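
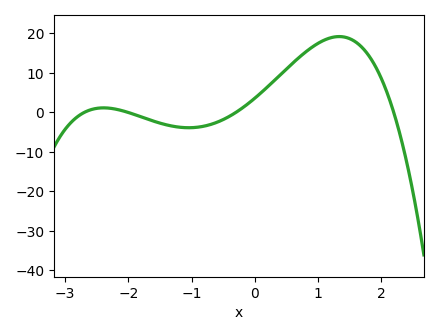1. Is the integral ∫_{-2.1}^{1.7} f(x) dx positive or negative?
positive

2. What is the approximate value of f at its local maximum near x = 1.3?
19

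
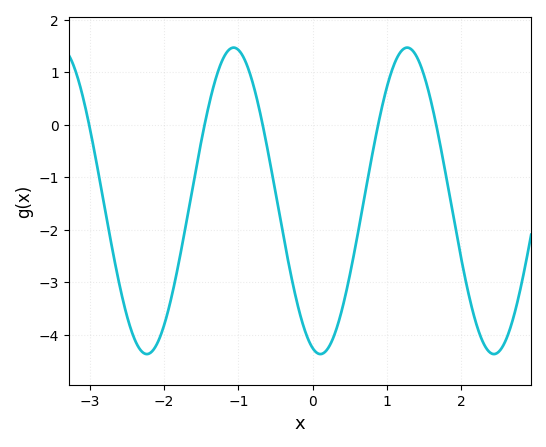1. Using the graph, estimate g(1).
0.7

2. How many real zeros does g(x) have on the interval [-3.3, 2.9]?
5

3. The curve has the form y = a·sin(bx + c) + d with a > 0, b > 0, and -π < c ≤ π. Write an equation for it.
y = 2.92sin(2.7x - 1.9) - 1.45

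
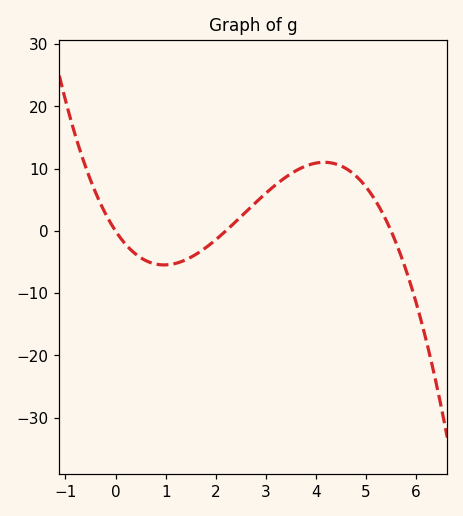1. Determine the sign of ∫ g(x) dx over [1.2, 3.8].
positive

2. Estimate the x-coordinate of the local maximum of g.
4.2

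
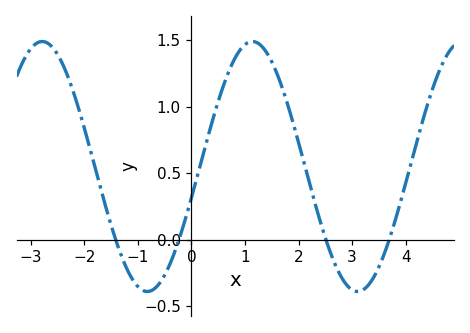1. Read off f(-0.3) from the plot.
-0.077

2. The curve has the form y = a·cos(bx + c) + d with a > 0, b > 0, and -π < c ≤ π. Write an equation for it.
y = 0.94cos(1.6x - 1.82) + 0.55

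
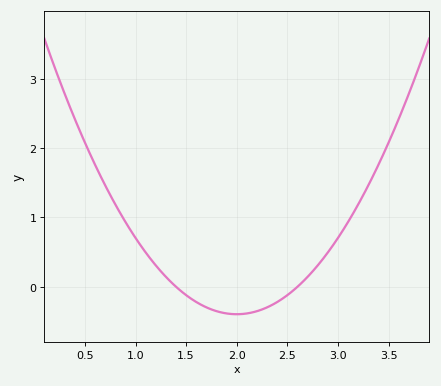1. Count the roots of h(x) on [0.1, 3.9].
2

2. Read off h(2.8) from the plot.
0.308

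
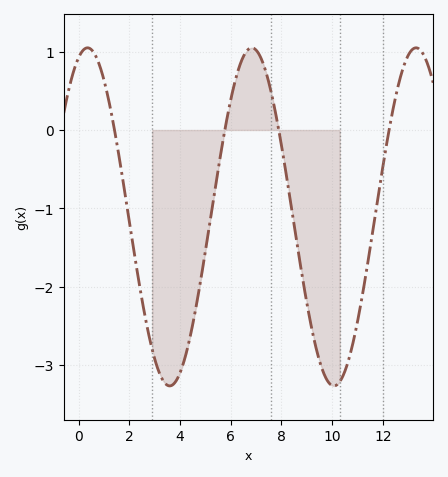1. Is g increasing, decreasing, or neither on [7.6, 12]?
neither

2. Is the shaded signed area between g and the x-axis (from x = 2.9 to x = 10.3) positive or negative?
negative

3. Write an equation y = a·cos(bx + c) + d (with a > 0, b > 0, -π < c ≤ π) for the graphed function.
y = 2.16cos(0.97x - 0.342) - 1.11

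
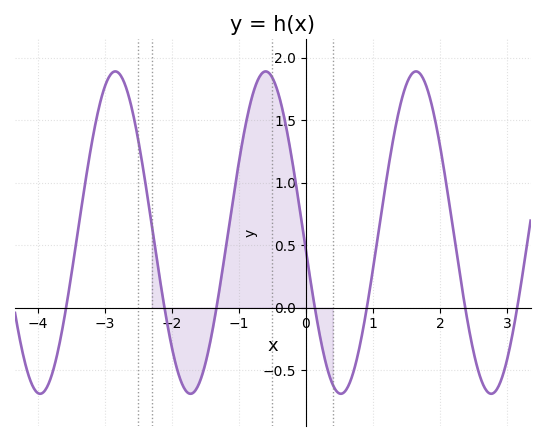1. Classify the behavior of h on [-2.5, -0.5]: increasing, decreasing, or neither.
neither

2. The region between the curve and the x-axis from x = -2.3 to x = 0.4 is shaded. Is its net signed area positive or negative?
positive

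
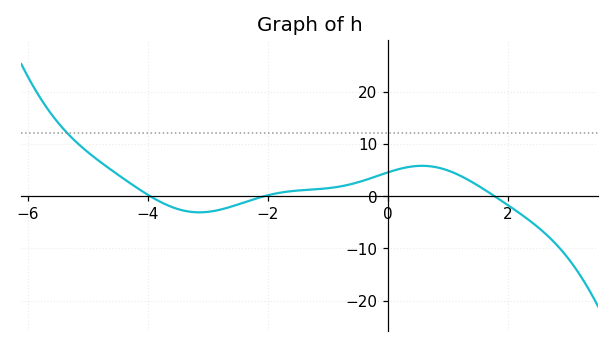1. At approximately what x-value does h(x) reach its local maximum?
0.572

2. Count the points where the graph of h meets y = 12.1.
1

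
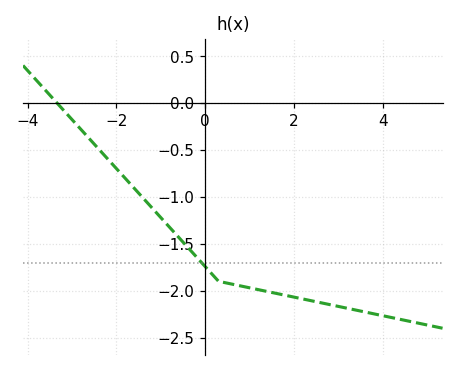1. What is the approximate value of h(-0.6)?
-1.43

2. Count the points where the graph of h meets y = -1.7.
1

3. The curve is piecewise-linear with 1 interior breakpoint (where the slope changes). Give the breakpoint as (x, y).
(0.3, -1.9)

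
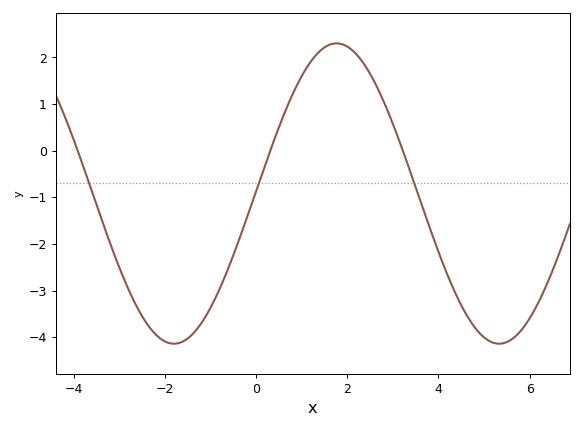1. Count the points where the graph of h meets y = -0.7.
3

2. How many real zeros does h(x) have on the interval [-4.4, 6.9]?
3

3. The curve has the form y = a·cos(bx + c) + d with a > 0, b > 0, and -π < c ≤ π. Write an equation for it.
y = 3.22cos(0.88x - 1.55) - 0.92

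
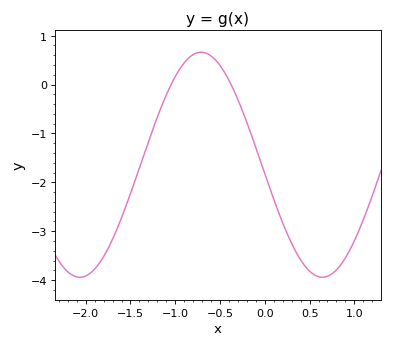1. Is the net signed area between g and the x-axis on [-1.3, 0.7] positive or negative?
negative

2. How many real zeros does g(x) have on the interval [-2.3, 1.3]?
2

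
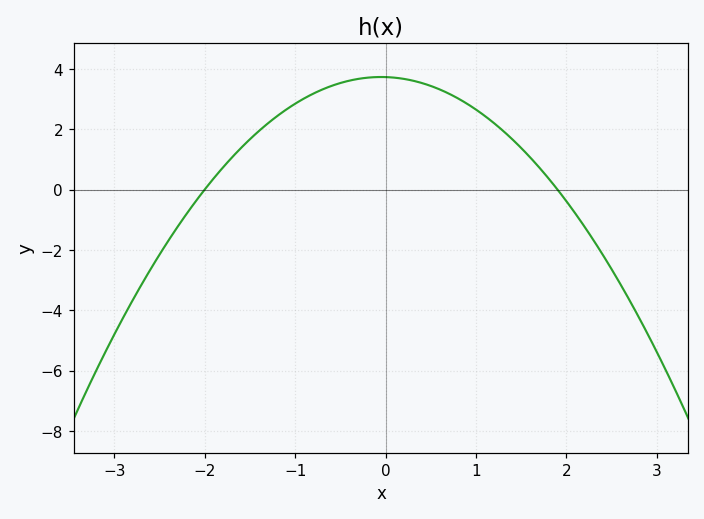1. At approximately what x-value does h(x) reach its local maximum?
-0.05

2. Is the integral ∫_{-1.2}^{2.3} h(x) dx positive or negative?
positive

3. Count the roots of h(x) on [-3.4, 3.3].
2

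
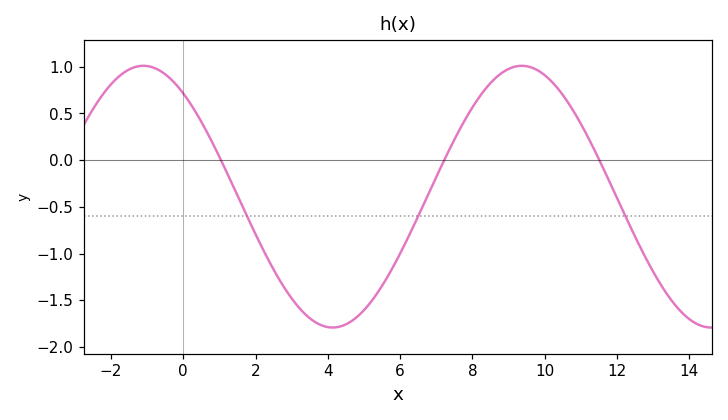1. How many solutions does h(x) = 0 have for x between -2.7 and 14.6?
3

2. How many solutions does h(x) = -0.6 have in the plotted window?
3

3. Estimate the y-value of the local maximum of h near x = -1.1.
1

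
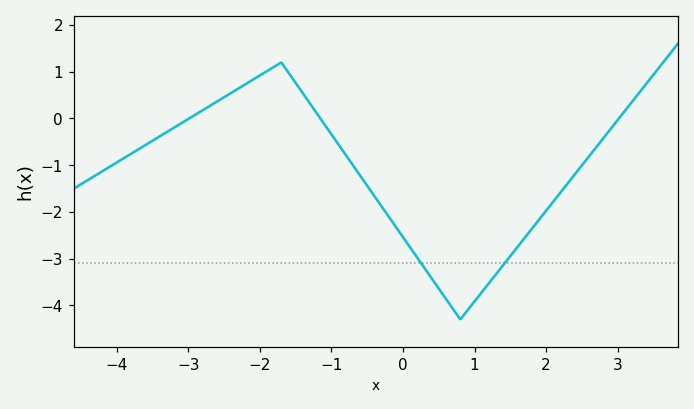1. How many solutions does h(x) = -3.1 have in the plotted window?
2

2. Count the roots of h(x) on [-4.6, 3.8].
3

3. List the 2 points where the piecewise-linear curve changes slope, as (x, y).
(-1.7, 1.2); (0.8, -4.3)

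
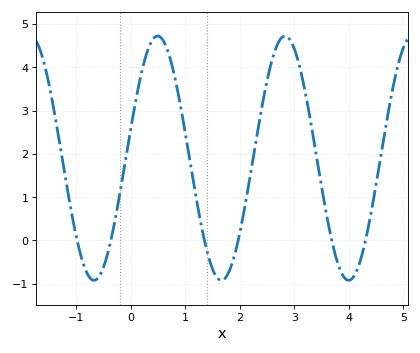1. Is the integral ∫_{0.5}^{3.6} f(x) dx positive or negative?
positive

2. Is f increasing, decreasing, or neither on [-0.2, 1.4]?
neither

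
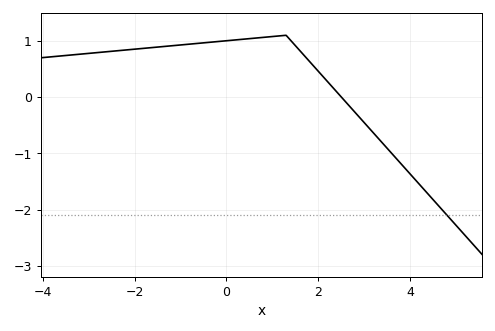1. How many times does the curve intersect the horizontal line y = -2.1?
1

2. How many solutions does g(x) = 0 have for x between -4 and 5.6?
1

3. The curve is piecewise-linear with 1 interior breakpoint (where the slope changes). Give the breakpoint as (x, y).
(1.3, 1.1)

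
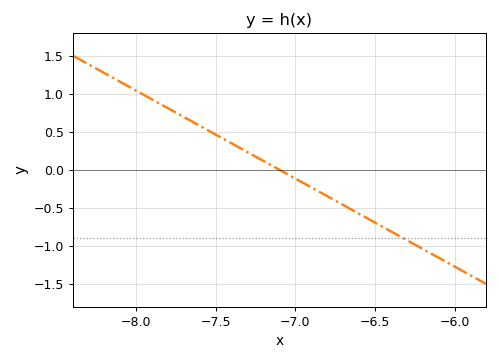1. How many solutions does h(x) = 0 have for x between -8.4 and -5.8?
1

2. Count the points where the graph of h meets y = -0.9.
1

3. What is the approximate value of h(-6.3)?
-0.95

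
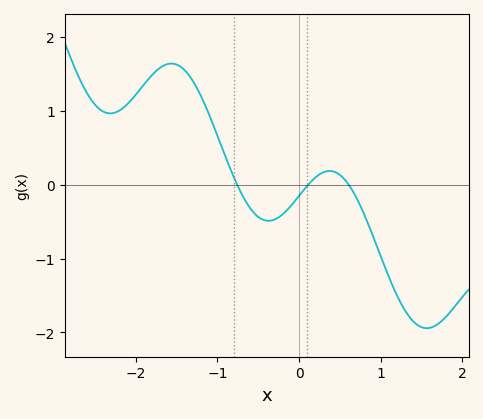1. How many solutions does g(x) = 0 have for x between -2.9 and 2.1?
3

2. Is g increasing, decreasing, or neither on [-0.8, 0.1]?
neither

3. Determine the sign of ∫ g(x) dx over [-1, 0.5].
negative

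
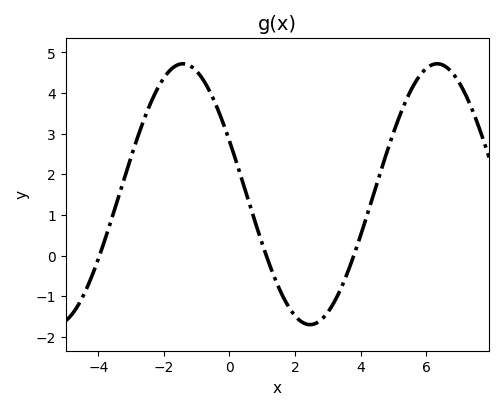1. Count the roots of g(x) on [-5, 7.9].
3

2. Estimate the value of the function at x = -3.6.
0.9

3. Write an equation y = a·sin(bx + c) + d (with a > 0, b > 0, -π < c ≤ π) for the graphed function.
y = 3.21sin(0.81x + 2.7) + 1.51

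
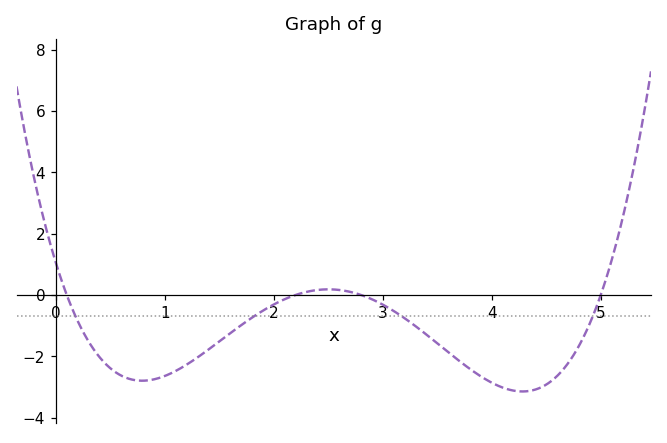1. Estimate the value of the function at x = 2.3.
0.101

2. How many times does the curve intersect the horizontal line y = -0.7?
4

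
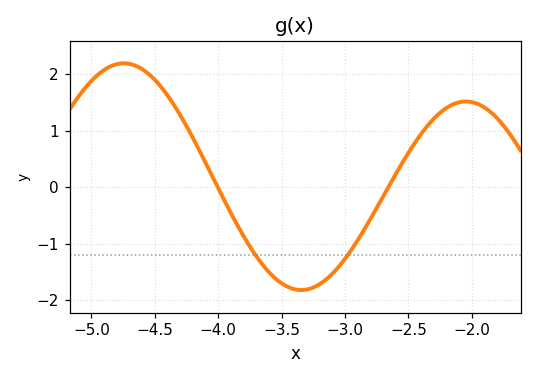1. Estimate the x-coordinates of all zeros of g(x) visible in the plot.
-4, -2.66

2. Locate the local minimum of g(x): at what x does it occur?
-3.35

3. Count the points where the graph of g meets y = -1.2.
2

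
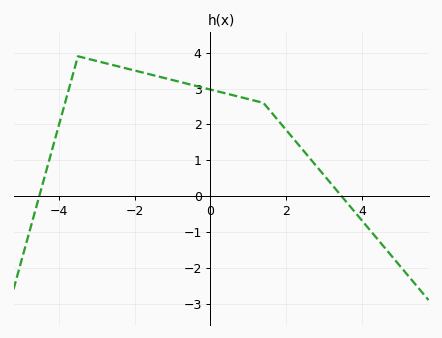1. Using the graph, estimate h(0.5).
2.8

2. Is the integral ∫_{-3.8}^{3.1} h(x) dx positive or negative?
positive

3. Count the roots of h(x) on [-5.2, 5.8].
2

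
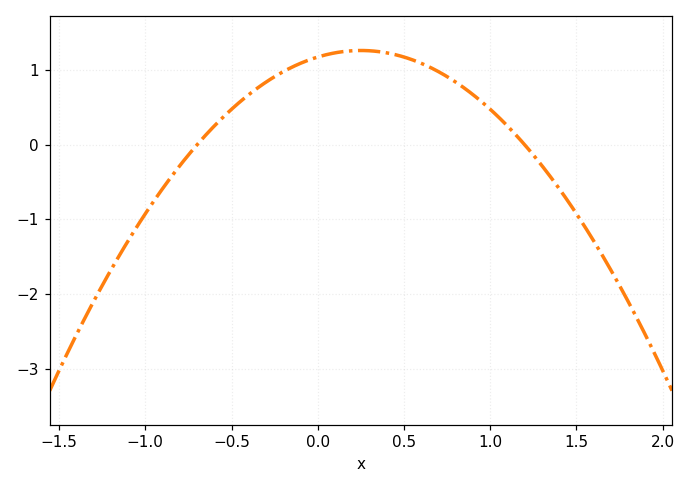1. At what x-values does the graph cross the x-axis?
-0.7, 1.2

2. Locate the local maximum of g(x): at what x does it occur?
0.25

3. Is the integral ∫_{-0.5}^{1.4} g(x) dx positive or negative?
positive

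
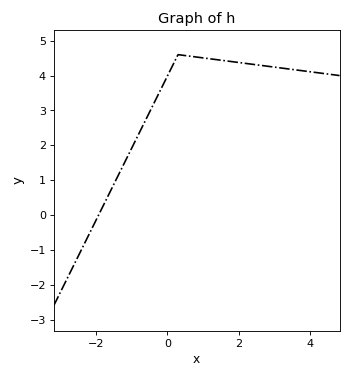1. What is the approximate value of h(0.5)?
4.57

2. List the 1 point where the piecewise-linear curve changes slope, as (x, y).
(0.3, 4.6)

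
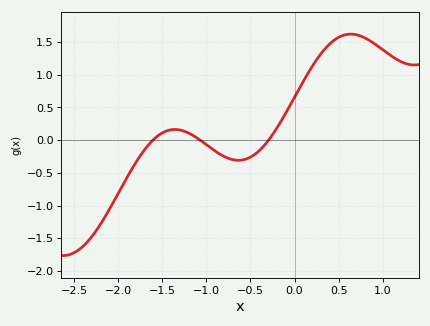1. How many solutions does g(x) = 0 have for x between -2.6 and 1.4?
3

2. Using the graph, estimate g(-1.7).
-0.15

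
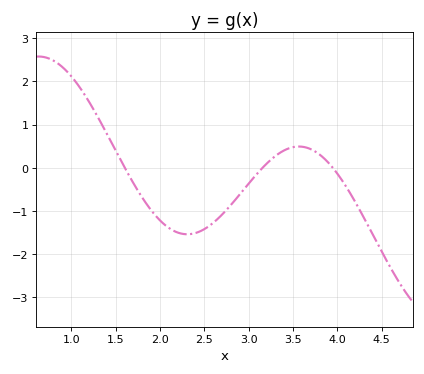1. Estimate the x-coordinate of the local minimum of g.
2.3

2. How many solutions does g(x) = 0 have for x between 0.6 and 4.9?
3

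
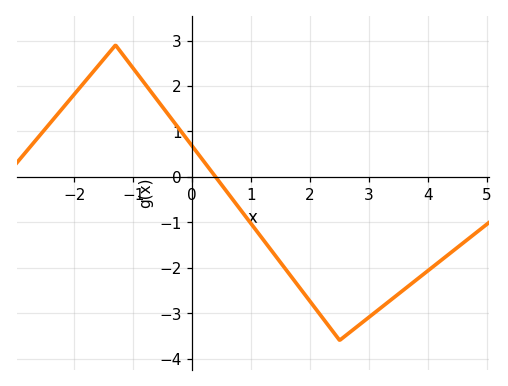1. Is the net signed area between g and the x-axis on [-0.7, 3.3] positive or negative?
negative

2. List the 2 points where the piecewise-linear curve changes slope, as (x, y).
(-1.3, 2.9); (2.5, -3.6)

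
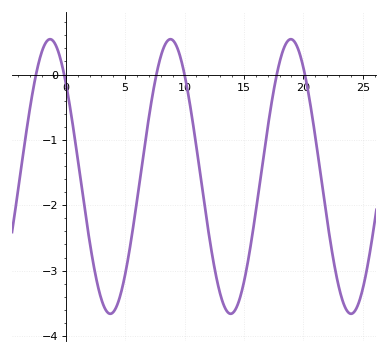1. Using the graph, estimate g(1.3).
-1.67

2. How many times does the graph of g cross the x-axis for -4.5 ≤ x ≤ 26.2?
6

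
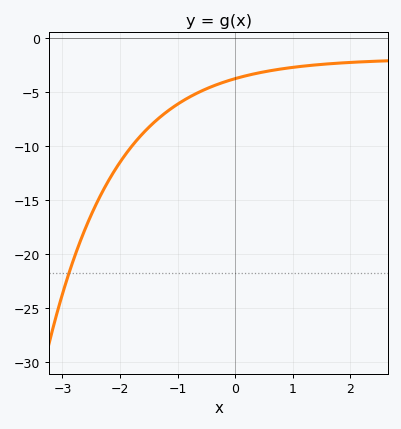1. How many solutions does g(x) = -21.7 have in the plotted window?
1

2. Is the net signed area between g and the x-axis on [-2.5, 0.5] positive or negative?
negative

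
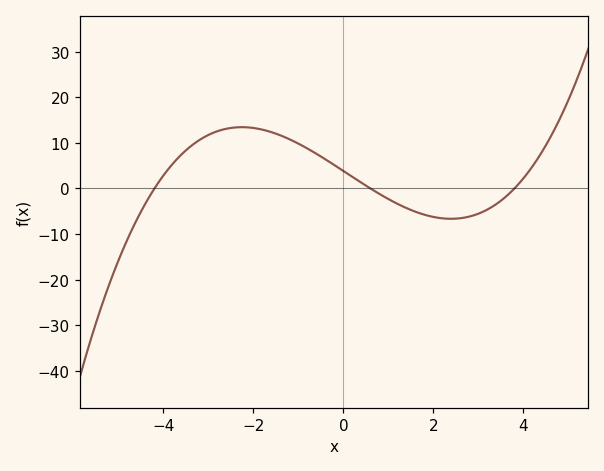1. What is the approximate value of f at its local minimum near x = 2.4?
-6.65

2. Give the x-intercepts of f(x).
-4.2, 0.6, 3.8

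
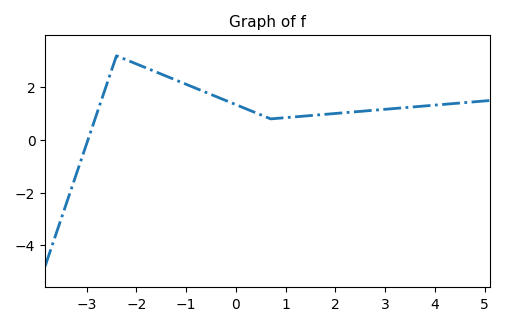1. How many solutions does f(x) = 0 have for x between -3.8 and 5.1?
1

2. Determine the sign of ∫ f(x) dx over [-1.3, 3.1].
positive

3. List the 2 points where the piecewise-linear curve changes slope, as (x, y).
(-2.4, 3.2); (0.7, 0.8)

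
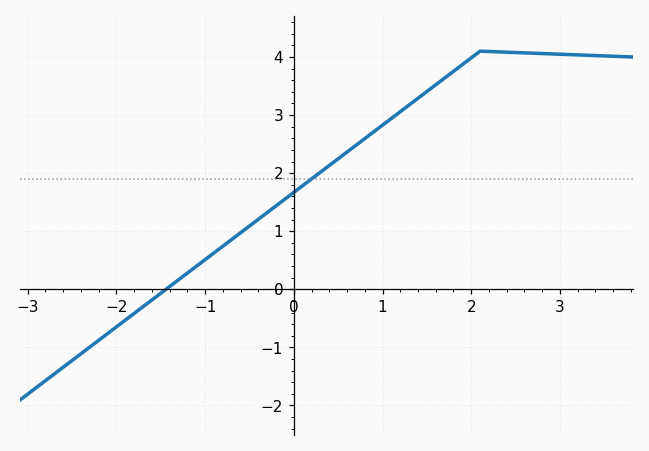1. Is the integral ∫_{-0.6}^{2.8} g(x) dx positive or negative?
positive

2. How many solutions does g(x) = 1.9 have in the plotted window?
1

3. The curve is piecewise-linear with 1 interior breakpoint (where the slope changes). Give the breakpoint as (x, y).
(2.1, 4.1)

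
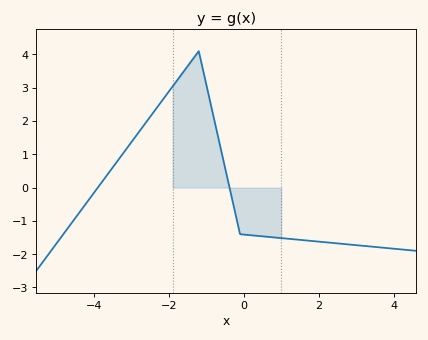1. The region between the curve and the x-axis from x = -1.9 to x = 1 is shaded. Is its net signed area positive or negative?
positive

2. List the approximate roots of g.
-3.89, -0.38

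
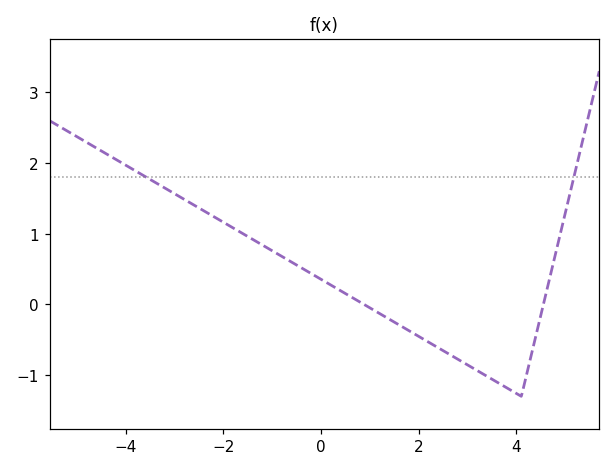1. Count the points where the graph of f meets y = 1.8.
2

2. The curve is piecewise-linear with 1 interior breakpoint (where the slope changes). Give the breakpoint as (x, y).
(4.1, -1.3)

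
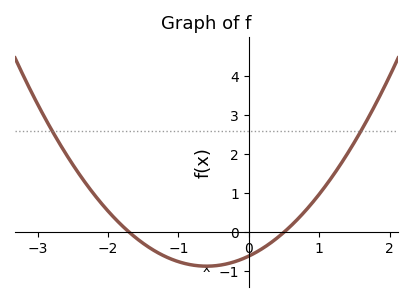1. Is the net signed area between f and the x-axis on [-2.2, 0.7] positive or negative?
negative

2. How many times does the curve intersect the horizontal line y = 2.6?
2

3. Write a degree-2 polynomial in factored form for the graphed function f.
y = 0.72(x + 1.7)(x - 0.5)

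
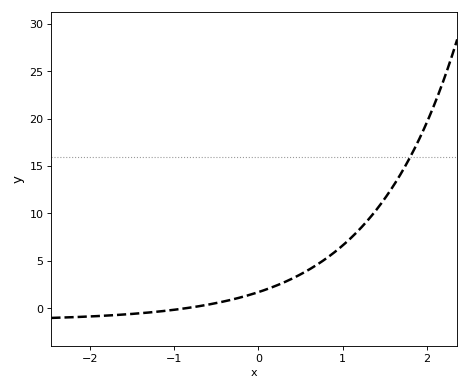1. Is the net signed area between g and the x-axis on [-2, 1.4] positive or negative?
positive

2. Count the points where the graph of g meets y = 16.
1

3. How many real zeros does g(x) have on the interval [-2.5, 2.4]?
1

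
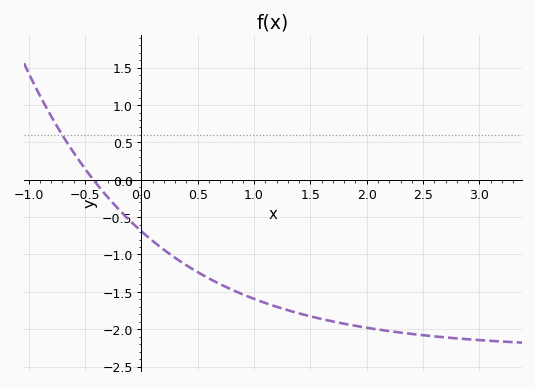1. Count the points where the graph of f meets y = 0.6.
1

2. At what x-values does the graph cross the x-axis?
-0.426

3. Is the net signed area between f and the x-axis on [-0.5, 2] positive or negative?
negative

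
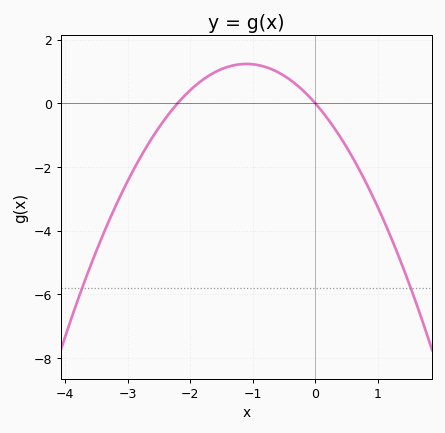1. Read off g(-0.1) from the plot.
0.2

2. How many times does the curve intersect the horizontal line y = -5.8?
2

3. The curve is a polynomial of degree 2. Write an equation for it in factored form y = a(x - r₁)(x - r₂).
y = -1.02(x + 2.2)(x - 0)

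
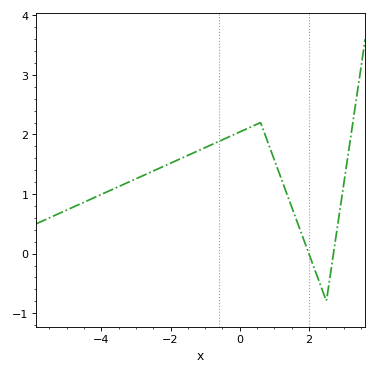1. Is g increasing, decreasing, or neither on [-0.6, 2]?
neither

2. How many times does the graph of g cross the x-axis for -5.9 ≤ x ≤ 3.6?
2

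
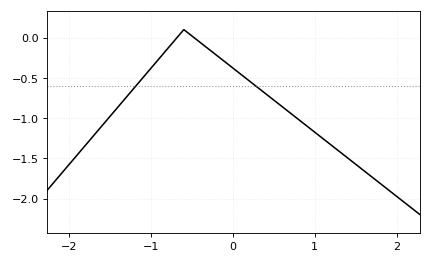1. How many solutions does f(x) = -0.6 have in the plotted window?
2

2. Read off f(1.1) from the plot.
-1.25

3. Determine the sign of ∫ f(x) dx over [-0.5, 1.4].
negative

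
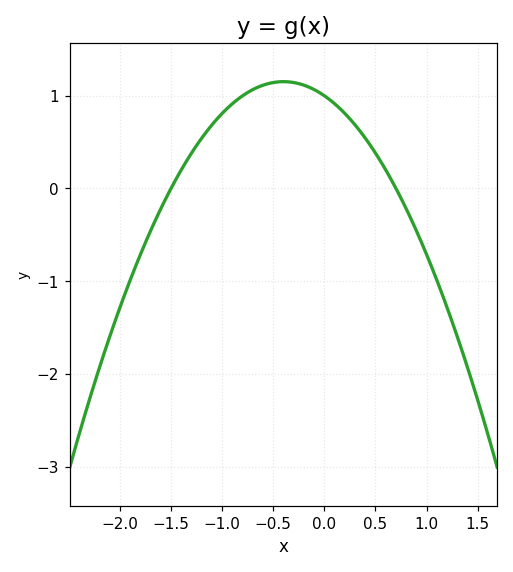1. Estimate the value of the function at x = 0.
0.997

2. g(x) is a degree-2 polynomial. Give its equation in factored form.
y = -0.95(x + 1.5)(x - 0.7)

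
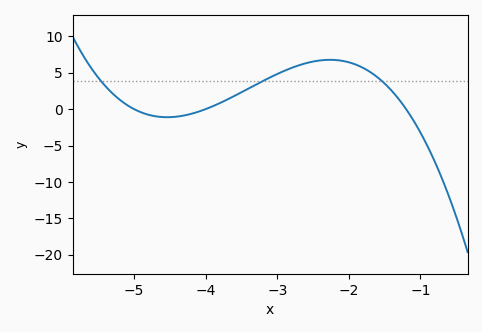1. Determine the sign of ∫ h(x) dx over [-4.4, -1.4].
positive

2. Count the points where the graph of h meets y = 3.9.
3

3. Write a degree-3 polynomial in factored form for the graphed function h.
y = -1.34(x + 5)(x + 4)(x + 1.2)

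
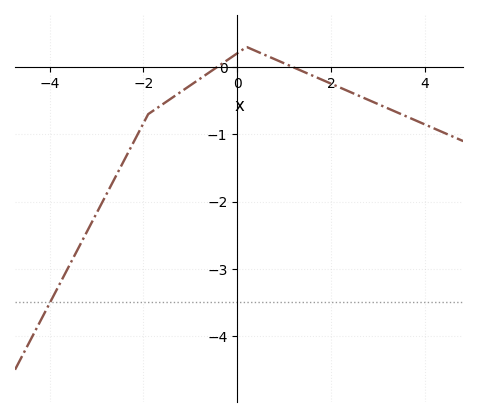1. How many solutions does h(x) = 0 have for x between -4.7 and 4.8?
2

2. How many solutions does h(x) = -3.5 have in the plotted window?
1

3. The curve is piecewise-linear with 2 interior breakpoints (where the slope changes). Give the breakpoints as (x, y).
(-1.9, -0.7); (0.2, 0.3)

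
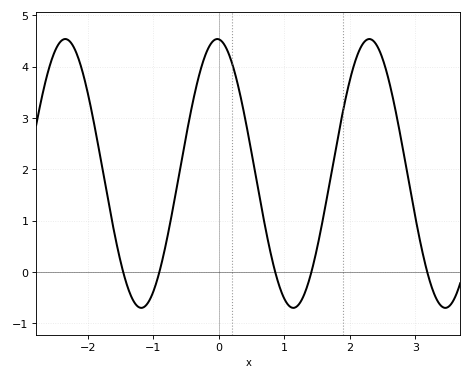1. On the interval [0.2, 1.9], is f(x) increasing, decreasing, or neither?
neither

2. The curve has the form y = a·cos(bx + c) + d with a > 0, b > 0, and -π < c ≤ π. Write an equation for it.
y = 2.62cos(2.7x + 0.06) + 1.92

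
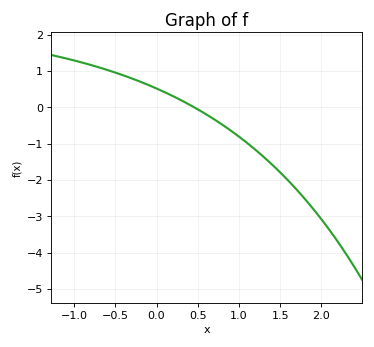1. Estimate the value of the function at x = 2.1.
-3.4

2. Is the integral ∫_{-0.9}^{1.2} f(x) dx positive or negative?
positive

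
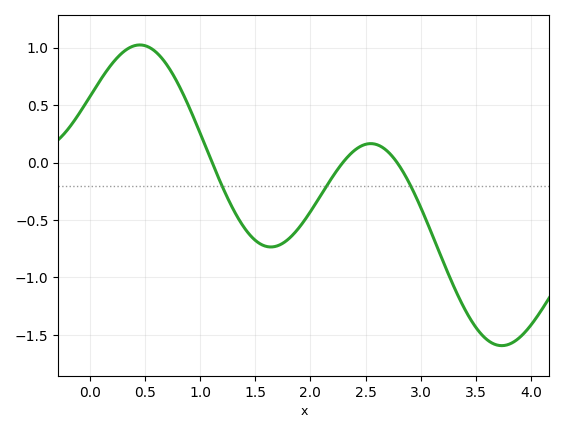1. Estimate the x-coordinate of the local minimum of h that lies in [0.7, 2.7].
1.6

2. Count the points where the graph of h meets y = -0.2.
3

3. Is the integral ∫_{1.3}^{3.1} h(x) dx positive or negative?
negative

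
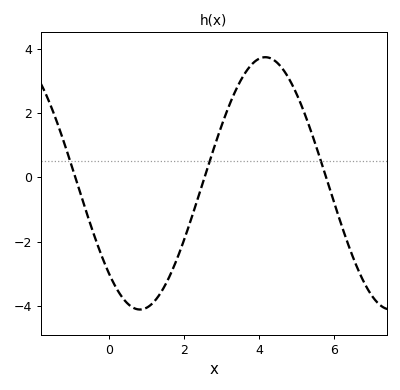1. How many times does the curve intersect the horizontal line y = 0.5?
3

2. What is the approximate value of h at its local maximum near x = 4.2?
3.8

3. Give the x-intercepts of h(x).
-0.8, 2.6, 5.8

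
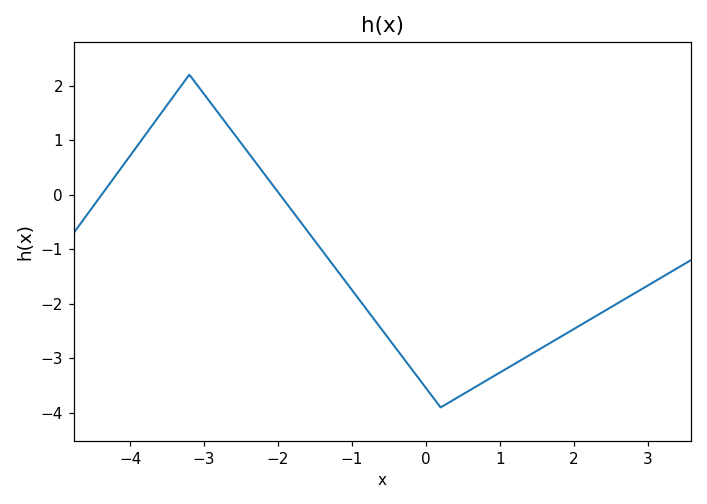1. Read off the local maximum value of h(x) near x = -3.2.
2.2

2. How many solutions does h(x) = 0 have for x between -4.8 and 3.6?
2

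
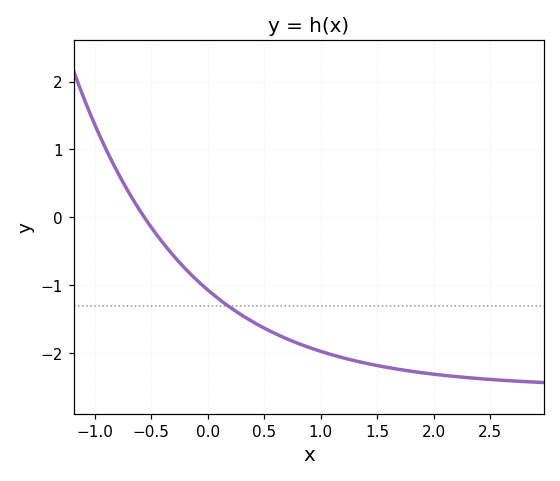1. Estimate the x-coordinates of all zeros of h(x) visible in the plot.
-0.6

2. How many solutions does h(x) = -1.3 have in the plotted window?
1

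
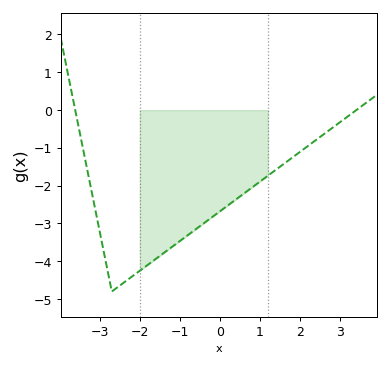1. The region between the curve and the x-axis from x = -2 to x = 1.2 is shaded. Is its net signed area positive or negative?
negative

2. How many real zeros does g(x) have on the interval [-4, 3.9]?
2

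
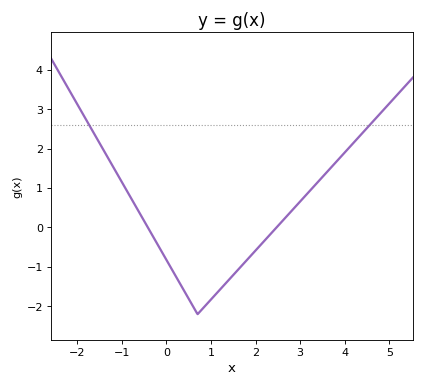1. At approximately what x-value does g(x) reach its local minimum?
0.701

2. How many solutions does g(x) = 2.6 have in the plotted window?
2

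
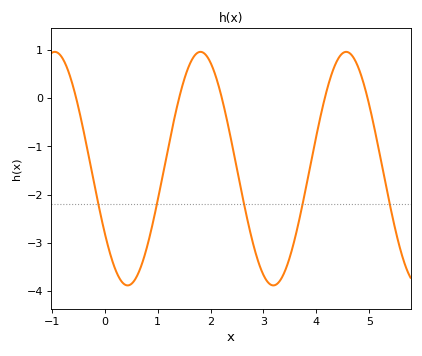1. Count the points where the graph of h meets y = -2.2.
5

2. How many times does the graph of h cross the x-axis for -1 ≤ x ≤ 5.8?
5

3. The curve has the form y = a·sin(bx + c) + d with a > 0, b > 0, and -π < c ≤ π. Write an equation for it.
y = 2.42sin(2.28x - 2.55) - 1.46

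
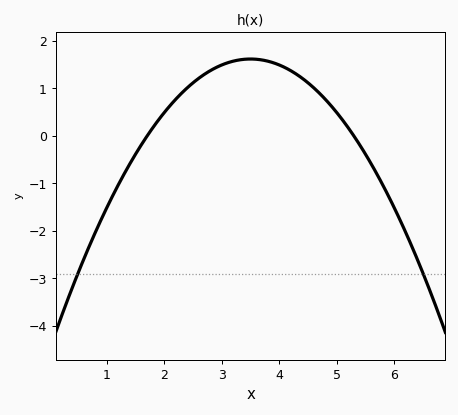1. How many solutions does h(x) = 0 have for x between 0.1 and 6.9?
2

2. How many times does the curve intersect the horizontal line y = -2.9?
2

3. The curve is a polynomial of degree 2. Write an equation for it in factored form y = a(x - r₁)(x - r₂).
y = -0.5(x - 1.7)(x - 5.3)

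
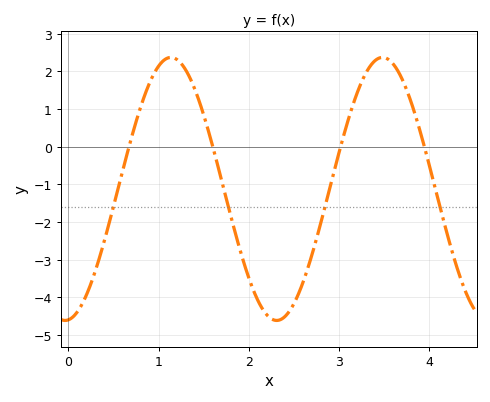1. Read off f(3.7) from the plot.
1.78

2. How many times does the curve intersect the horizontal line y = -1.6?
4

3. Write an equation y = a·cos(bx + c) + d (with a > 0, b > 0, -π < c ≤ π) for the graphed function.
y = 3.49cos(2.68x - 3.04) - 1.12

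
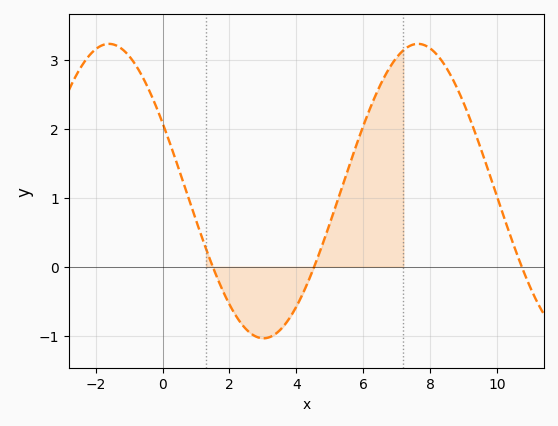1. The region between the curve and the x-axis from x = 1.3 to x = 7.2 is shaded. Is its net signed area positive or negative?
positive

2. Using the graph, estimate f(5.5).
1.4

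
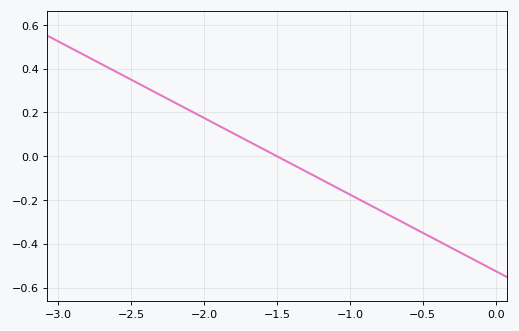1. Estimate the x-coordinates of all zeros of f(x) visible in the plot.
-1.5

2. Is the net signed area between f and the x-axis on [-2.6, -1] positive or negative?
positive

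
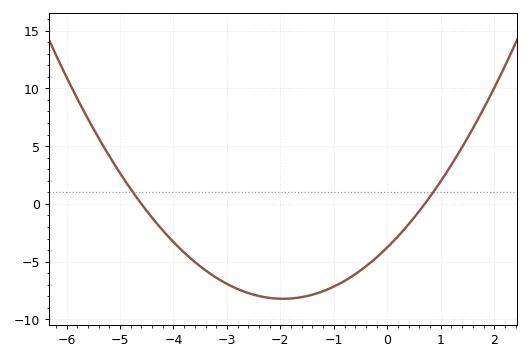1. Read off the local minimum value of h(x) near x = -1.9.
-8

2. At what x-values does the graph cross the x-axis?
-4.6, 0.6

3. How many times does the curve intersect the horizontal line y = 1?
2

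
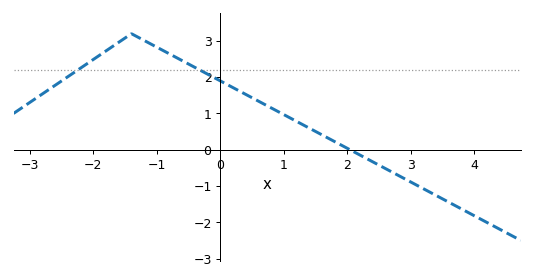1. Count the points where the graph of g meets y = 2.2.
2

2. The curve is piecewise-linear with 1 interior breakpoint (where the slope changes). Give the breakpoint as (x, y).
(-1.4, 3.2)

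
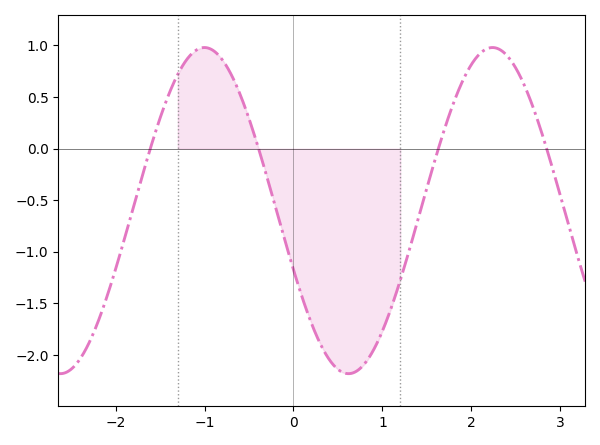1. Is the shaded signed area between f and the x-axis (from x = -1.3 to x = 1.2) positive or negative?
negative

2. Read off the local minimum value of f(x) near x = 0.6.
-2.2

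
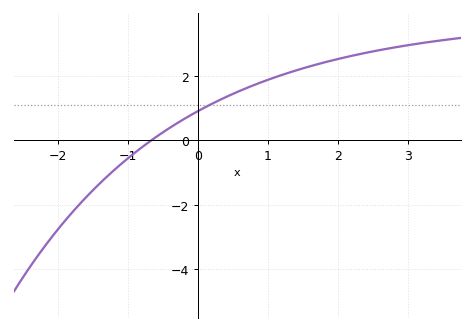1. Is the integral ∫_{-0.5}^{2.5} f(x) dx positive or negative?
positive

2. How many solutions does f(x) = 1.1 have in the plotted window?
1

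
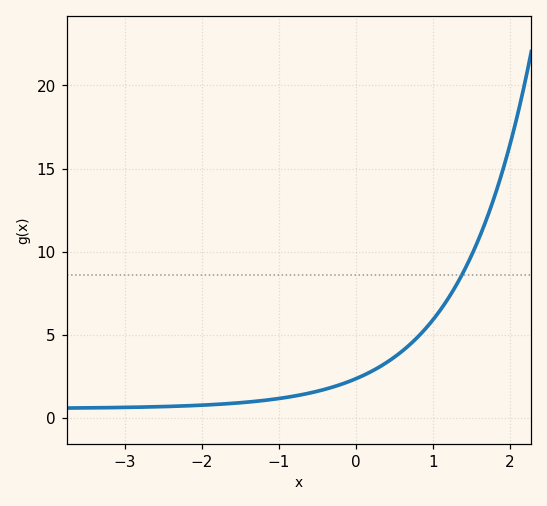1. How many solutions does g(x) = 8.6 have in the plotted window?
1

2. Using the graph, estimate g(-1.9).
1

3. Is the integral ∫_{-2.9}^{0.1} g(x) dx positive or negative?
positive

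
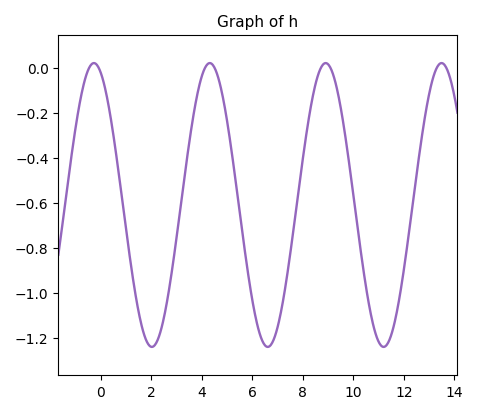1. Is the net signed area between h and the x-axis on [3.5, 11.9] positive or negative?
negative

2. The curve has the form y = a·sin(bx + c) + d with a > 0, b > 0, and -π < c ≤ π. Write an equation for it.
y = 0.63sin(1.37x + 1.94) - 0.61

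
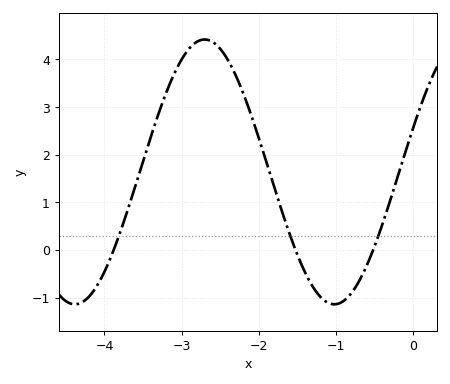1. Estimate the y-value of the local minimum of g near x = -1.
-1.14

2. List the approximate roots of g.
-3.88, -1.53, -0.52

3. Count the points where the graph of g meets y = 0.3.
3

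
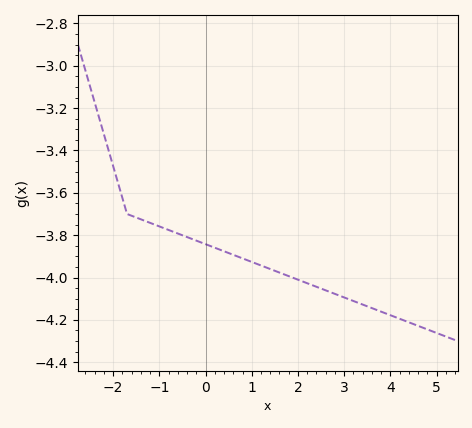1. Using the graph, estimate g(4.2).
-4.19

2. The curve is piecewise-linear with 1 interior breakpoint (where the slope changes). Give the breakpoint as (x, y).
(-1.7, -3.7)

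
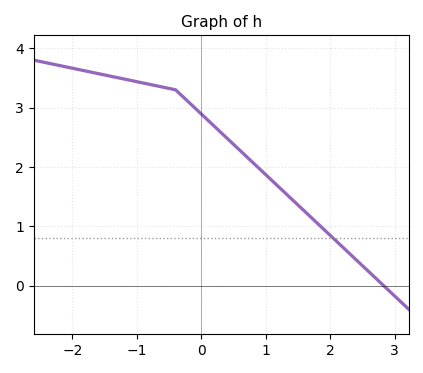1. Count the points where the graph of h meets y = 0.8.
1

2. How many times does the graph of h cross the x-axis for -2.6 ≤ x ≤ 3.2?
1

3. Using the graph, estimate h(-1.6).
3.57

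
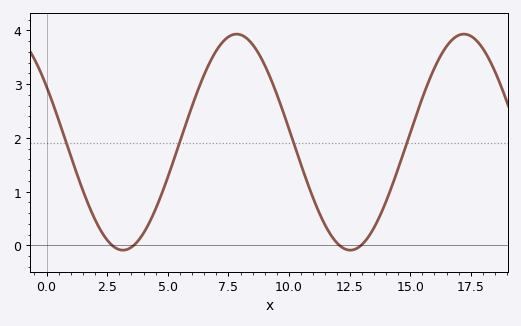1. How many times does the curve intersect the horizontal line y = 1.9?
4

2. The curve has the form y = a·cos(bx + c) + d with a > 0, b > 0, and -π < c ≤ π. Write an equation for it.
y = 2.01cos(0.67x + 1) + 1.92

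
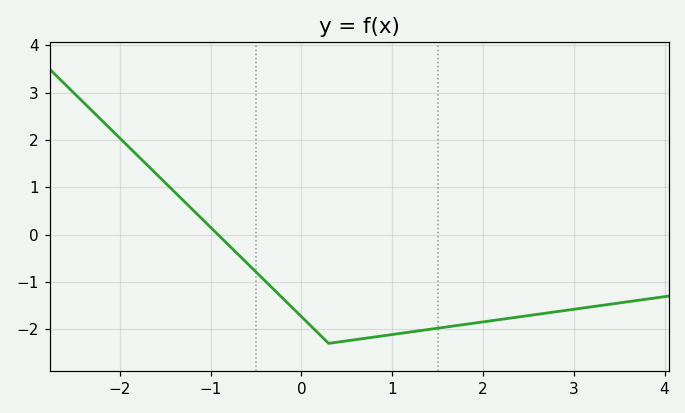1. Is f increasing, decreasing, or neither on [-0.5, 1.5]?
neither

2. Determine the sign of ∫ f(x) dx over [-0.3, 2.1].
negative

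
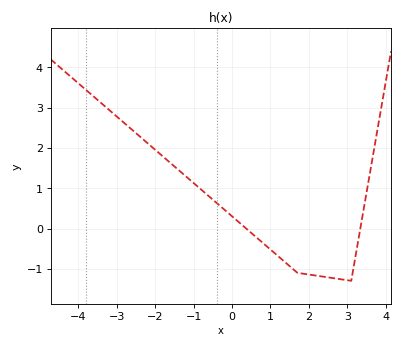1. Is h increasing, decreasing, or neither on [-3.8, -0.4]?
decreasing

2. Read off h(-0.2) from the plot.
0.5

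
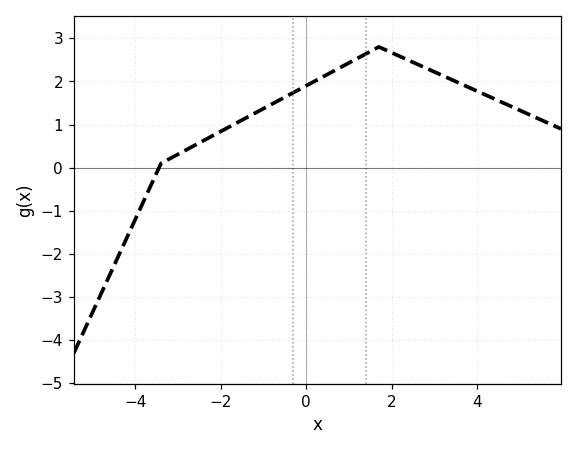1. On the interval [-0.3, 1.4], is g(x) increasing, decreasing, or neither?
increasing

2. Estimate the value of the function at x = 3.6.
2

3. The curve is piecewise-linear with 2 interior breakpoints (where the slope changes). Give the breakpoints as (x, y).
(-3.4, 0.1); (1.7, 2.8)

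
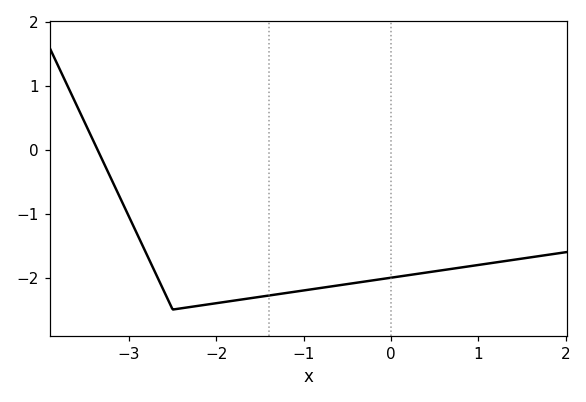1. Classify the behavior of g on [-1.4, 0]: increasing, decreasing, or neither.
increasing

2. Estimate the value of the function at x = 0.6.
-1.88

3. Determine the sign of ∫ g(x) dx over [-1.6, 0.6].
negative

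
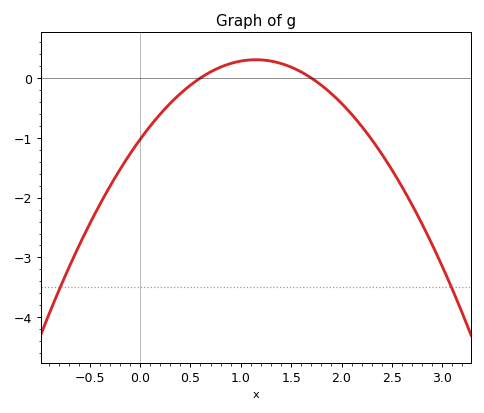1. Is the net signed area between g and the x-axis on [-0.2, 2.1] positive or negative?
negative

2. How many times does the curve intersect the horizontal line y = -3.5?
2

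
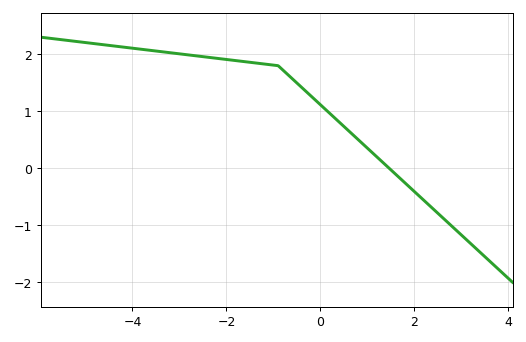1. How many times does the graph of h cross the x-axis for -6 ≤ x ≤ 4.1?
1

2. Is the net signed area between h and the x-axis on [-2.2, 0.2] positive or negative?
positive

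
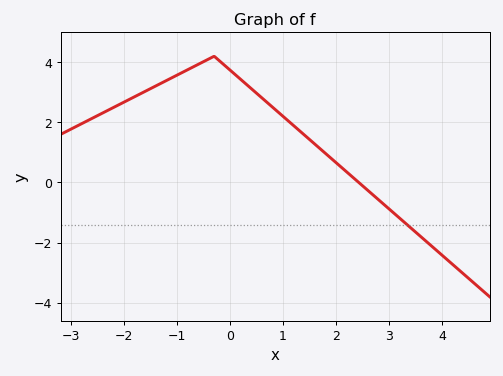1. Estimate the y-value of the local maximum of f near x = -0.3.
4.2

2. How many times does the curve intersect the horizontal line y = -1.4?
1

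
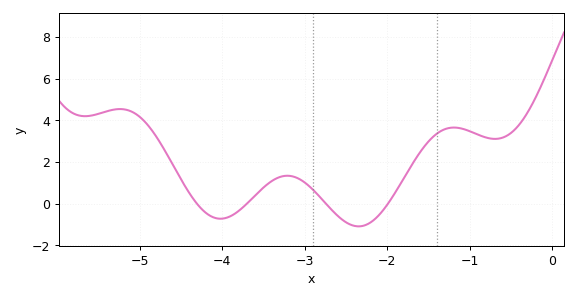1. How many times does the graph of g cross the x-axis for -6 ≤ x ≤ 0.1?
4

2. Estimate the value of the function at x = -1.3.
3.6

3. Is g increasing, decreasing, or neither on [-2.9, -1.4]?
neither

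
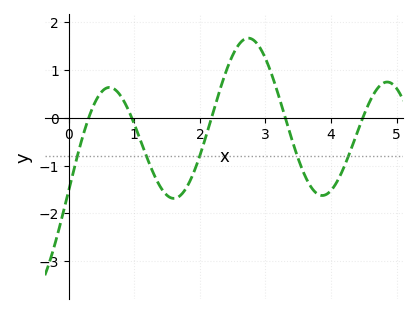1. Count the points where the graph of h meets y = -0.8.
5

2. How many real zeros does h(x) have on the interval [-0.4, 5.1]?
5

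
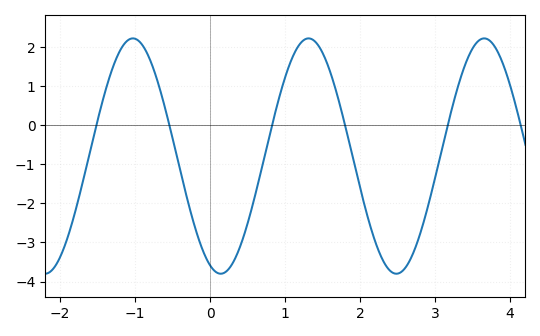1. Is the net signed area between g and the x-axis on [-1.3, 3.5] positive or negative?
negative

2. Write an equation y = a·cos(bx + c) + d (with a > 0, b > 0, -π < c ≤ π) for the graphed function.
y = 3.01cos(2.7x + 2.8) - 0.79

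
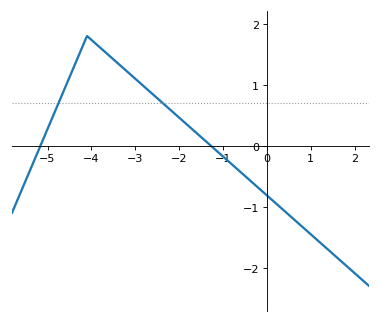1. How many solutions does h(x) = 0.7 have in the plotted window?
2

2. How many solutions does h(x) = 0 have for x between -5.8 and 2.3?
2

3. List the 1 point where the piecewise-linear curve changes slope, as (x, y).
(-4.1, 1.8)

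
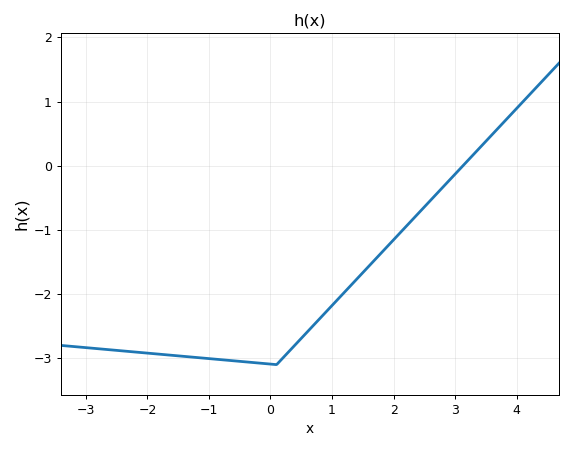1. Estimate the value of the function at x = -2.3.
-2.9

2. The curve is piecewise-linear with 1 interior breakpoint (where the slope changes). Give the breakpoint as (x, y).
(0.1, -3.1)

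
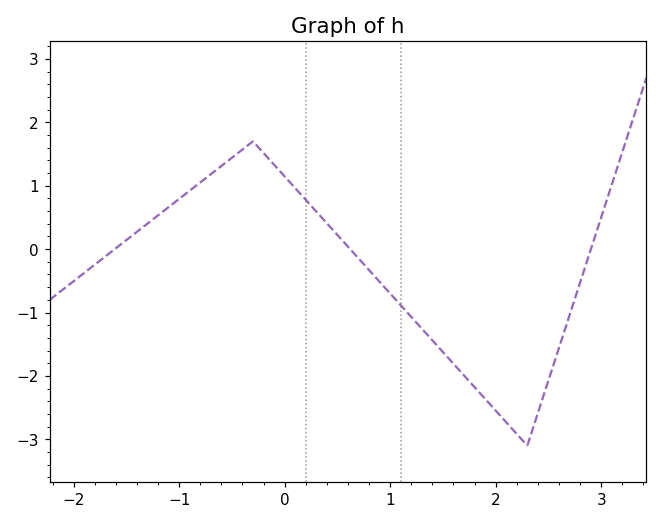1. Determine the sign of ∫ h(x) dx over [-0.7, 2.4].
negative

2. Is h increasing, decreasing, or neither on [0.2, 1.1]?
decreasing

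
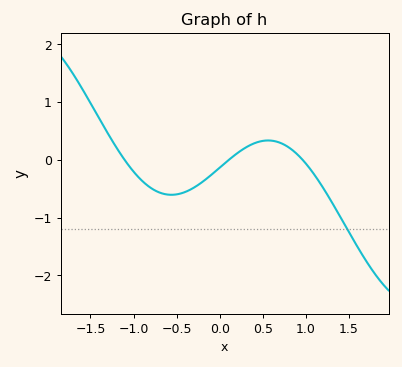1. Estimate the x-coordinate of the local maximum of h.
0.56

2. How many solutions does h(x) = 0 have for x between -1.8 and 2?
3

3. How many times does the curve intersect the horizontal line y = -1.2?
1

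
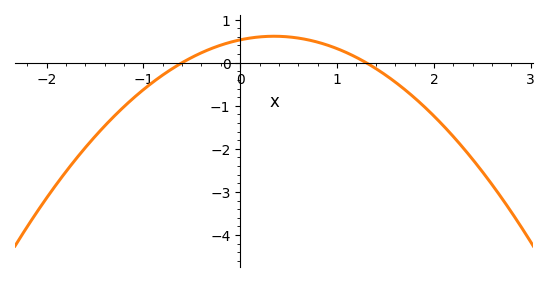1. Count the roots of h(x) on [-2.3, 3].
2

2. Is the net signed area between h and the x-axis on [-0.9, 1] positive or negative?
positive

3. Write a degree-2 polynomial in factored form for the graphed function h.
y = -0.68(x + 0.6)(x - 1.3)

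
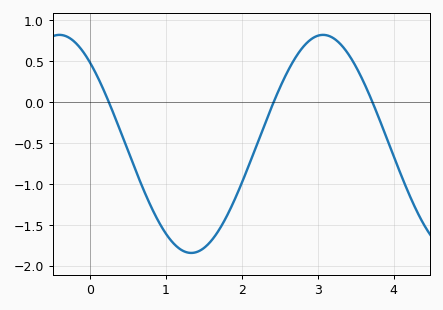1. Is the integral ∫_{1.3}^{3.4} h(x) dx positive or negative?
negative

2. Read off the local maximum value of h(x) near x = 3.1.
0.8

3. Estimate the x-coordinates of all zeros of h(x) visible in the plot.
0.2, 2.4, 3.7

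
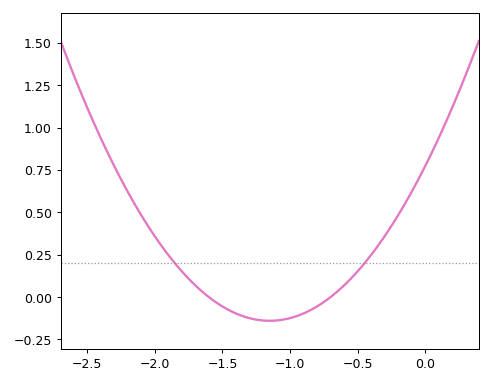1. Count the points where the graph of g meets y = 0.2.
2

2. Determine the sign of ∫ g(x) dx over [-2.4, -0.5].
positive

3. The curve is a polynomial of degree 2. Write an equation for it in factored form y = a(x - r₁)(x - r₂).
y = 0.69(x + 1.6)(x + 0.7)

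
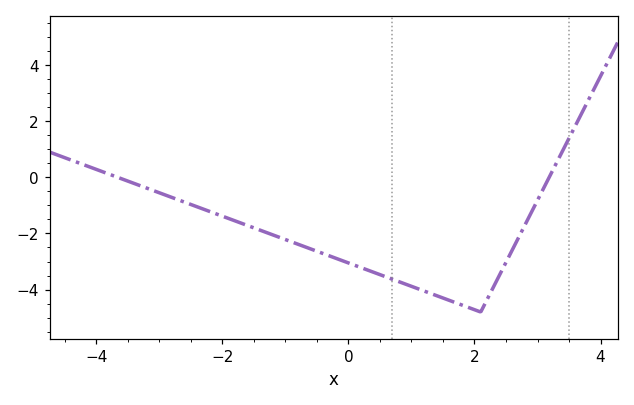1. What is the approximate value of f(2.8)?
-1.8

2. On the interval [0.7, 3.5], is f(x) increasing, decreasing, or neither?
neither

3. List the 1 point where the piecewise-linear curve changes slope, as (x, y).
(2.1, -4.8)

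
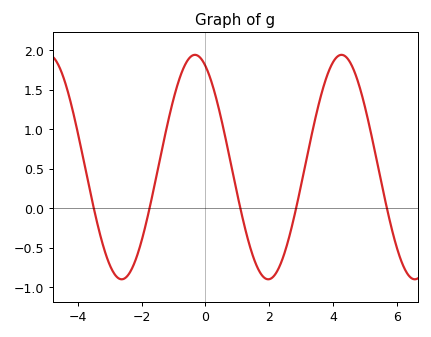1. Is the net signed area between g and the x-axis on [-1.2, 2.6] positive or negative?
positive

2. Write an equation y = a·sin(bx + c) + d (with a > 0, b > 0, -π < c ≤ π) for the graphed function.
y = 1.42sin(1.4x + 2) + 0.52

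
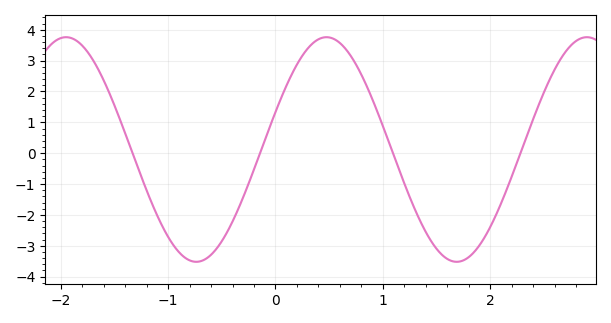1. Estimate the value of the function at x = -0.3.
-1.42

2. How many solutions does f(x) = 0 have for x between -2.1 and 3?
4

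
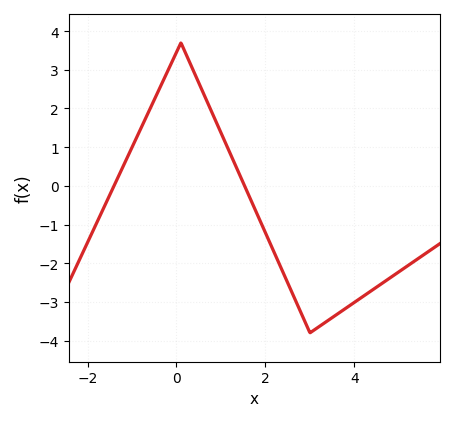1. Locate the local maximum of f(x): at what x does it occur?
0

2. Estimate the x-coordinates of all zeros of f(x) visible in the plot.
-1.4, 1.6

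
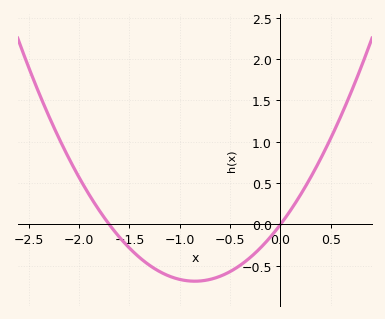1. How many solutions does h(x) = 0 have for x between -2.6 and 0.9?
2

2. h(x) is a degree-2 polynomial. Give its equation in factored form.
y = 0.95(x + 1.7)(x - 0)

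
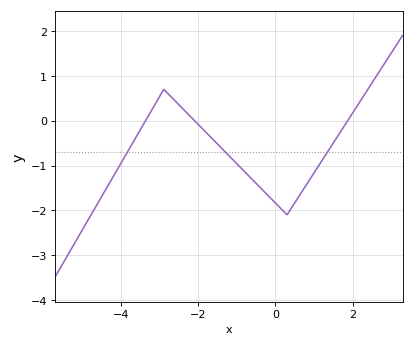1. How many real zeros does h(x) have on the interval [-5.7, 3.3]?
3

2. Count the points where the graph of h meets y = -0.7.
3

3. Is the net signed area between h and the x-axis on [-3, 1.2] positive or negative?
negative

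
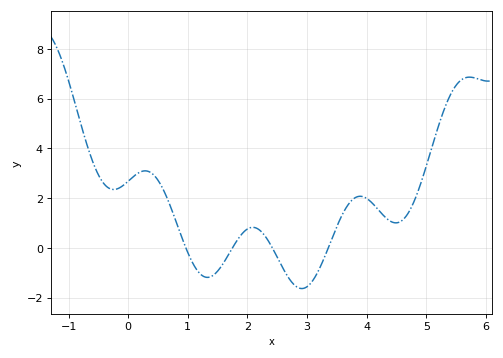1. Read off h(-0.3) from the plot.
2.4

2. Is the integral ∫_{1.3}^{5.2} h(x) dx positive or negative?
positive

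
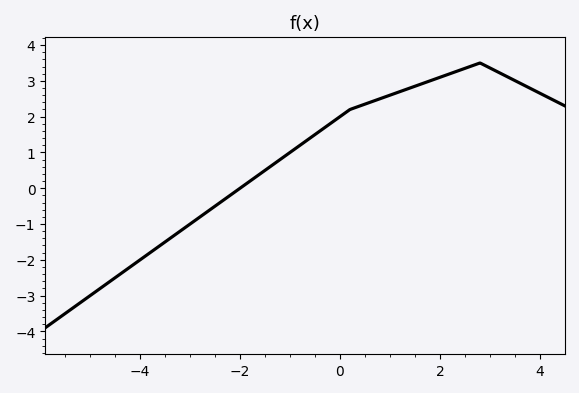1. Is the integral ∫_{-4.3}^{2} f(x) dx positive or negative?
positive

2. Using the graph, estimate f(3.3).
3.1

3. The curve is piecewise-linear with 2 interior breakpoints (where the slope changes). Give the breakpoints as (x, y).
(0.2, 2.2); (2.8, 3.5)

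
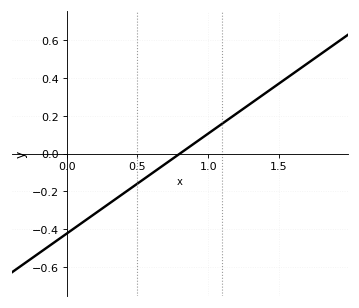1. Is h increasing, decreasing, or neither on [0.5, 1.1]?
increasing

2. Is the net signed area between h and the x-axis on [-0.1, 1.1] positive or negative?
negative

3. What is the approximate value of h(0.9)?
0.06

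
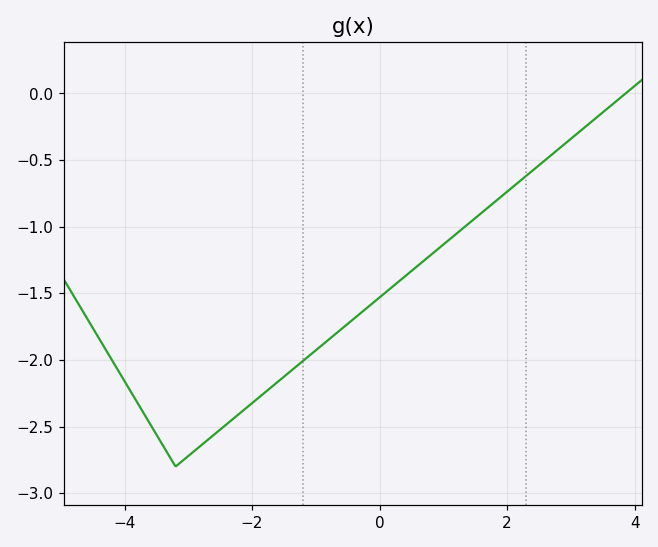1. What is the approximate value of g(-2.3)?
-2.45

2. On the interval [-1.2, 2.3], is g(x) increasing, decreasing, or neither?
increasing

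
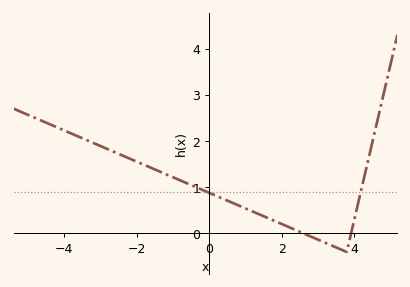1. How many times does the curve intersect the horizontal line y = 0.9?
2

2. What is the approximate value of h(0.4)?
0.745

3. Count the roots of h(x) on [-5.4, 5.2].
2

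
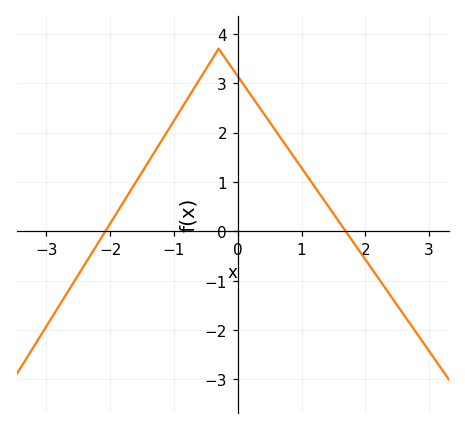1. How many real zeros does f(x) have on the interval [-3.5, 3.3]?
2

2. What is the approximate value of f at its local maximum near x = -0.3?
3.7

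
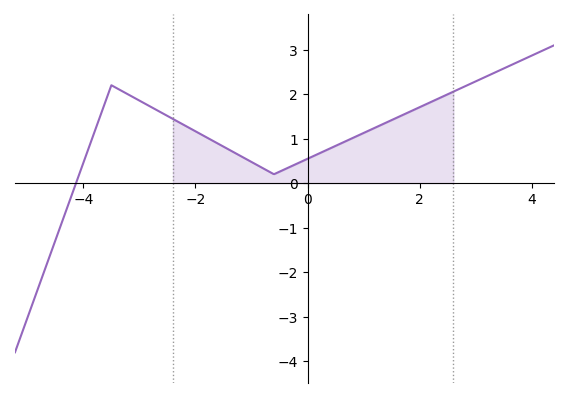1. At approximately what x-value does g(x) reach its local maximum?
-3.6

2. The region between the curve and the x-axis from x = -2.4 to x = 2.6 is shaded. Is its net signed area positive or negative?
positive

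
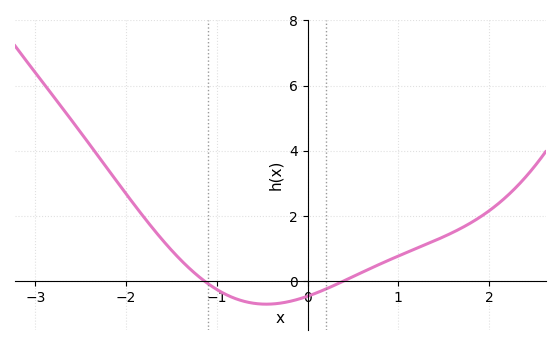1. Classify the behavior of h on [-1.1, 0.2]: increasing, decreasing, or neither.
neither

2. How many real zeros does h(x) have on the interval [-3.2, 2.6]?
2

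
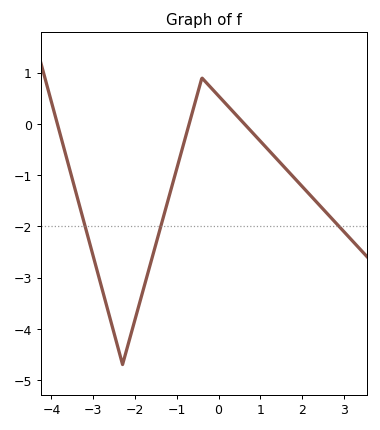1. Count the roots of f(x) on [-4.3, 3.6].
3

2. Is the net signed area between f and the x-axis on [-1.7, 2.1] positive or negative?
negative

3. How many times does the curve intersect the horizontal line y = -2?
3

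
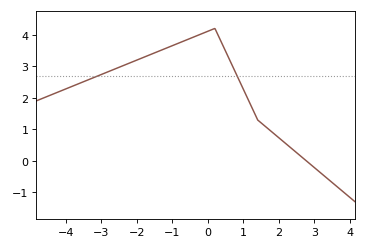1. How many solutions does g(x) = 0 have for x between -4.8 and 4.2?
1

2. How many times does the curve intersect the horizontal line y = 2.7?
2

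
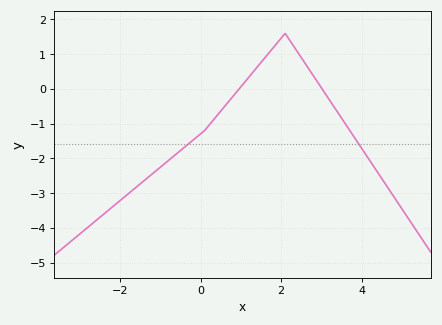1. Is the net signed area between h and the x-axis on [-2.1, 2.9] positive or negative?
negative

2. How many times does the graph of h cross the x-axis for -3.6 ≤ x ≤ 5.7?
2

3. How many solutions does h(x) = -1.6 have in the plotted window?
2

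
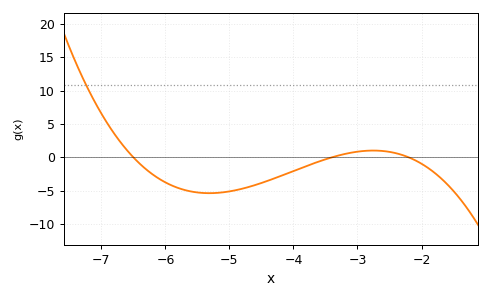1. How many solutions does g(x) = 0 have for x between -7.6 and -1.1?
3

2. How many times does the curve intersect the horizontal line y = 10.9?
1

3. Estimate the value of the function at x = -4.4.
-3.5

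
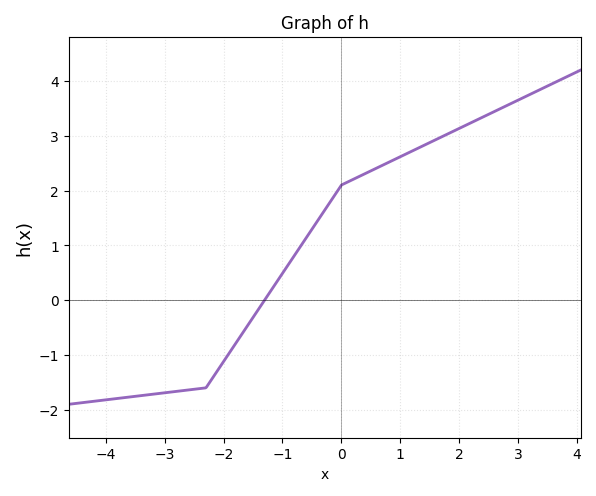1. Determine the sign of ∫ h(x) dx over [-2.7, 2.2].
positive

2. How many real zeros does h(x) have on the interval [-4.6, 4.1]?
1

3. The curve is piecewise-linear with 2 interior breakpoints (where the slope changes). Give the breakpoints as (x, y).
(-2.3, -1.6); (0, 2.1)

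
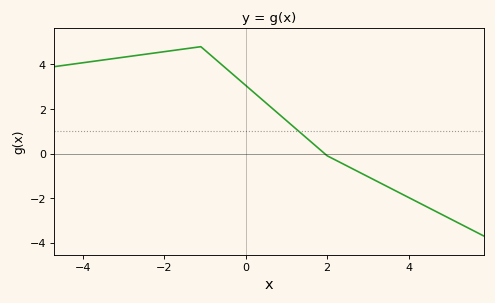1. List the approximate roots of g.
2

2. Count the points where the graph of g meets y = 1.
1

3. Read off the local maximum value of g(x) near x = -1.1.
4.8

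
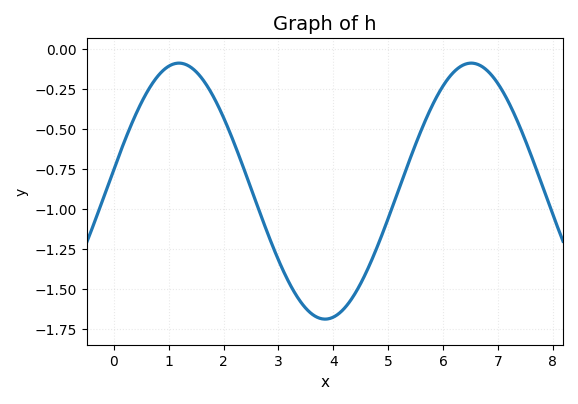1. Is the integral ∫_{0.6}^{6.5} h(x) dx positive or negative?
negative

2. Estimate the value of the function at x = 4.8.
-1.24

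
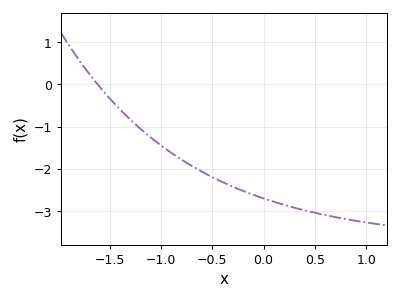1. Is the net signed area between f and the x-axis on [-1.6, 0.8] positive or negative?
negative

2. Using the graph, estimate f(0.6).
-3.09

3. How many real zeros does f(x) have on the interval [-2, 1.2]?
1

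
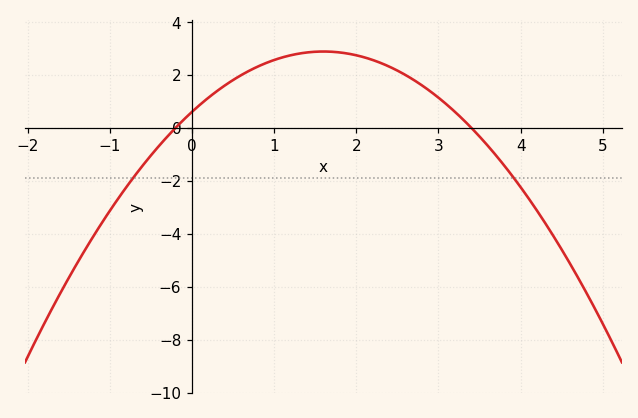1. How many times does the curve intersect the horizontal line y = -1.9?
2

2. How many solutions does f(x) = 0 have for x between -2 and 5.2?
2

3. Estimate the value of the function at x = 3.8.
-1.42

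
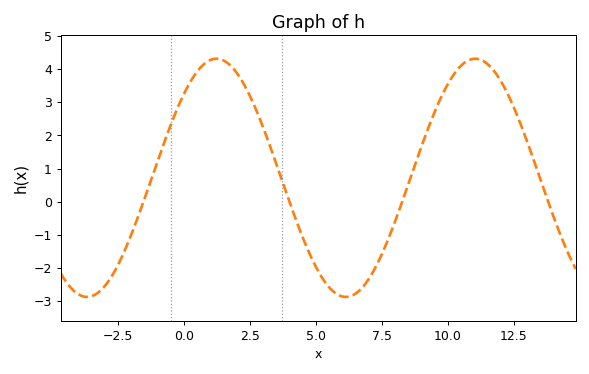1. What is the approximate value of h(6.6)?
-2.72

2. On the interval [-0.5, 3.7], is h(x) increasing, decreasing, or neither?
neither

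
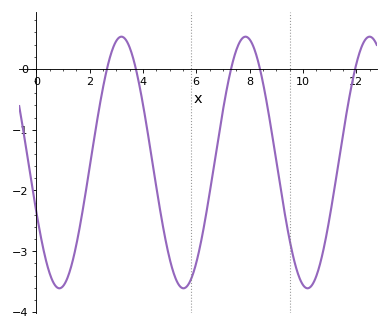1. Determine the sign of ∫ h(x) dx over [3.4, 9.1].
negative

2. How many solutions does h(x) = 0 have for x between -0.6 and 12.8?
5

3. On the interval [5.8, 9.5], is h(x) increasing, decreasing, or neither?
neither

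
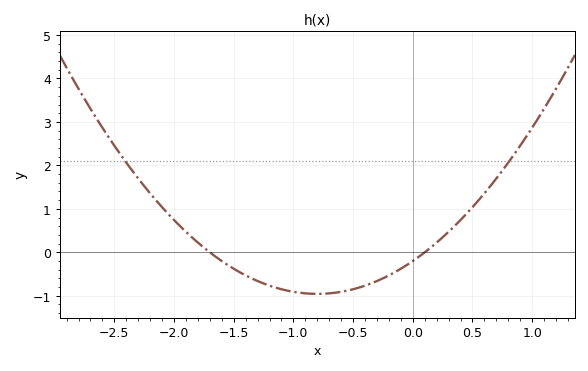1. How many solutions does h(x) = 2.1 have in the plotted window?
2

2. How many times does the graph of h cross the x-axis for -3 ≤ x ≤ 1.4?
2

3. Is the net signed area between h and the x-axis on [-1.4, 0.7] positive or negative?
negative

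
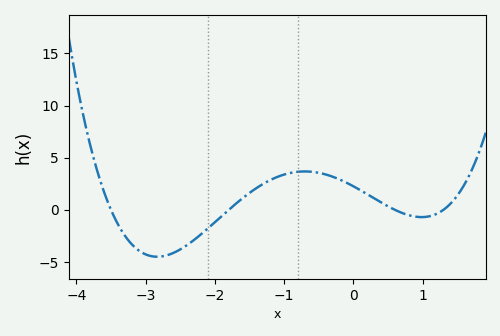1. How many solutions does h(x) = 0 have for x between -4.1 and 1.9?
4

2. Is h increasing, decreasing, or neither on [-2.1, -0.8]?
increasing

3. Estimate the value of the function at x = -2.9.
-4.5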